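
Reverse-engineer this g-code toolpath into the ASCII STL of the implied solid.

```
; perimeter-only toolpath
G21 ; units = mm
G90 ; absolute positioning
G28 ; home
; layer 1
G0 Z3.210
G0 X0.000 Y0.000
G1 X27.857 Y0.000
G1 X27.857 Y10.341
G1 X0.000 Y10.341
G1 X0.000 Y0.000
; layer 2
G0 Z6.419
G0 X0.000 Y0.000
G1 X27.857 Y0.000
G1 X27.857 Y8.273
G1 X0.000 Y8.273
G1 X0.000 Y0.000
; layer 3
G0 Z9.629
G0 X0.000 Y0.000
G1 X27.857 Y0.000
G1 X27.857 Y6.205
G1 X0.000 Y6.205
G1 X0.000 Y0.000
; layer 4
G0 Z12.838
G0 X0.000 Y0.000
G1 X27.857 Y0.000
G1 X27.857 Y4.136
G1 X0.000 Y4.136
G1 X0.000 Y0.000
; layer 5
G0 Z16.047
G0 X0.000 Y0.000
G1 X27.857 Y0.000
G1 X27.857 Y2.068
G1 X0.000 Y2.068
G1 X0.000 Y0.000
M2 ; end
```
solid part
  facet normal 0.0000 0.0000 -1.0000
    outer loop
      vertex 27.857 12.409 0.000
      vertex 27.857 0.000 0.000
      vertex 0.000 0.000 0.000
    endloop
  endfacet
  facet normal 0.0000 0.0000 -1.0000
    outer loop
      vertex 0.000 12.409 0.000
      vertex 27.857 12.409 0.000
      vertex 0.000 0.000 0.000
    endloop
  endfacet
  facet normal 0.0000 -1.0000 0.0000
    outer loop
      vertex 0.000 0.000 0.000
      vertex 27.857 0.000 0.000
      vertex 27.857 0.000 19.257
    endloop
  endfacet
  facet normal 0.0000 -1.0000 0.0000
    outer loop
      vertex 0.000 0.000 0.000
      vertex 27.857 0.000 19.257
      vertex 0.000 0.000 19.257
    endloop
  endfacet
  facet normal 0.0000 0.8406 0.5417
    outer loop
      vertex 0.000 0.000 19.257
      vertex 27.857 0.000 19.257
      vertex 27.857 12.409 0.000
    endloop
  endfacet
  facet normal 0.0000 0.8406 0.5417
    outer loop
      vertex 0.000 0.000 19.257
      vertex 27.857 12.409 0.000
      vertex 0.000 12.409 0.000
    endloop
  endfacet
  facet normal -1.0000 0.0000 0.0000
    outer loop
      vertex 0.000 0.000 19.257
      vertex 0.000 12.409 0.000
      vertex 0.000 0.000 0.000
    endloop
  endfacet
  facet normal 1.0000 0.0000 0.0000
    outer loop
      vertex 27.857 0.000 0.000
      vertex 27.857 12.409 0.000
      vertex 27.857 0.000 19.257
    endloop
  endfacet
endsolid part

The G0 Z moves step by Δz≈3.210 mm. The G1 loops shrink linearly with z, so the solid tapers from its base footprint up to z≈19.3. Closing with a flat bottom cap and the tapered top and triangulating gives 8 facets — a wedge (ramp): 27.9 × 12.4 mm base, rising to 19.3 mm along the y=0 edge and sloping linearly to z=0 at y=12.4.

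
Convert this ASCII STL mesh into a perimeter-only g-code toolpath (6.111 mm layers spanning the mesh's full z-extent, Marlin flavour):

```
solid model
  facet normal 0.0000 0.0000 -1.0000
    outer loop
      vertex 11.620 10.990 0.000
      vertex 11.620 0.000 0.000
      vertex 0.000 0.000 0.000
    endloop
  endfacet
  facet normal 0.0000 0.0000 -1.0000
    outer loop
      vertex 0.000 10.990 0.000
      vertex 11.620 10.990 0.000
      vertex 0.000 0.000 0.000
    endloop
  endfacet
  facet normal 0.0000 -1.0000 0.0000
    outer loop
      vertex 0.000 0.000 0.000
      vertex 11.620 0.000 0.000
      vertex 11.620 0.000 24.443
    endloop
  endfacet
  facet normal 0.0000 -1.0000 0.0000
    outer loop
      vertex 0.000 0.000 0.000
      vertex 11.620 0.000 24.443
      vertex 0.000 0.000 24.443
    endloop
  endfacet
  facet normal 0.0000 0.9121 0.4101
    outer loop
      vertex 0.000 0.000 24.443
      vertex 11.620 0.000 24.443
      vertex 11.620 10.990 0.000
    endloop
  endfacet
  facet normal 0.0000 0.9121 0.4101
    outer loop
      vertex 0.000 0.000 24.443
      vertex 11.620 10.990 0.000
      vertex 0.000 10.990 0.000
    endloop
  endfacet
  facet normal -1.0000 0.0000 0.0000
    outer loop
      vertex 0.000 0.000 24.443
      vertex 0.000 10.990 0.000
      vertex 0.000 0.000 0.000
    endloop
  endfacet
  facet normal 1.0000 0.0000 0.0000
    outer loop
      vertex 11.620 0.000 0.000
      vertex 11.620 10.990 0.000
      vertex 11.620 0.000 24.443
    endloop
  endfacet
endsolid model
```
; perimeter-only toolpath
G21 ; units = mm
G90 ; absolute positioning
G28 ; home
; layer 1
G0 Z6.111
G0 X0.000 Y0.000
G1 X11.620 Y0.000
G1 X11.620 Y8.242
G1 X0.000 Y8.242
G1 X0.000 Y0.000
; layer 2
G0 Z12.222
G0 X0.000 Y0.000
G1 X11.620 Y0.000
G1 X11.620 Y5.495
G1 X0.000 Y5.495
G1 X0.000 Y0.000
; layer 3
G0 Z18.332
G0 X0.000 Y0.000
G1 X11.620 Y0.000
G1 X11.620 Y2.748
G1 X0.000 Y2.748
G1 X0.000 Y0.000
M2 ; end

The solid is a wedge (ramp): 11.6 × 11 mm base, rising to 24.4 mm along the y=0 edge and sloping linearly to z=0 at y=11. Slicing at Δz = 6.111 mm — 4 equal slices spanning the solid's height, so layer i sits at z = i·h/4 — gives 3 non-empty perimeters. Each is a 4-segment closed polygon; G0 lifts to the layer z and rapids to the start vertex, then G1 traces the edges. The cross-section shrinks linearly with z (the slice at the apex is degenerate and omitted).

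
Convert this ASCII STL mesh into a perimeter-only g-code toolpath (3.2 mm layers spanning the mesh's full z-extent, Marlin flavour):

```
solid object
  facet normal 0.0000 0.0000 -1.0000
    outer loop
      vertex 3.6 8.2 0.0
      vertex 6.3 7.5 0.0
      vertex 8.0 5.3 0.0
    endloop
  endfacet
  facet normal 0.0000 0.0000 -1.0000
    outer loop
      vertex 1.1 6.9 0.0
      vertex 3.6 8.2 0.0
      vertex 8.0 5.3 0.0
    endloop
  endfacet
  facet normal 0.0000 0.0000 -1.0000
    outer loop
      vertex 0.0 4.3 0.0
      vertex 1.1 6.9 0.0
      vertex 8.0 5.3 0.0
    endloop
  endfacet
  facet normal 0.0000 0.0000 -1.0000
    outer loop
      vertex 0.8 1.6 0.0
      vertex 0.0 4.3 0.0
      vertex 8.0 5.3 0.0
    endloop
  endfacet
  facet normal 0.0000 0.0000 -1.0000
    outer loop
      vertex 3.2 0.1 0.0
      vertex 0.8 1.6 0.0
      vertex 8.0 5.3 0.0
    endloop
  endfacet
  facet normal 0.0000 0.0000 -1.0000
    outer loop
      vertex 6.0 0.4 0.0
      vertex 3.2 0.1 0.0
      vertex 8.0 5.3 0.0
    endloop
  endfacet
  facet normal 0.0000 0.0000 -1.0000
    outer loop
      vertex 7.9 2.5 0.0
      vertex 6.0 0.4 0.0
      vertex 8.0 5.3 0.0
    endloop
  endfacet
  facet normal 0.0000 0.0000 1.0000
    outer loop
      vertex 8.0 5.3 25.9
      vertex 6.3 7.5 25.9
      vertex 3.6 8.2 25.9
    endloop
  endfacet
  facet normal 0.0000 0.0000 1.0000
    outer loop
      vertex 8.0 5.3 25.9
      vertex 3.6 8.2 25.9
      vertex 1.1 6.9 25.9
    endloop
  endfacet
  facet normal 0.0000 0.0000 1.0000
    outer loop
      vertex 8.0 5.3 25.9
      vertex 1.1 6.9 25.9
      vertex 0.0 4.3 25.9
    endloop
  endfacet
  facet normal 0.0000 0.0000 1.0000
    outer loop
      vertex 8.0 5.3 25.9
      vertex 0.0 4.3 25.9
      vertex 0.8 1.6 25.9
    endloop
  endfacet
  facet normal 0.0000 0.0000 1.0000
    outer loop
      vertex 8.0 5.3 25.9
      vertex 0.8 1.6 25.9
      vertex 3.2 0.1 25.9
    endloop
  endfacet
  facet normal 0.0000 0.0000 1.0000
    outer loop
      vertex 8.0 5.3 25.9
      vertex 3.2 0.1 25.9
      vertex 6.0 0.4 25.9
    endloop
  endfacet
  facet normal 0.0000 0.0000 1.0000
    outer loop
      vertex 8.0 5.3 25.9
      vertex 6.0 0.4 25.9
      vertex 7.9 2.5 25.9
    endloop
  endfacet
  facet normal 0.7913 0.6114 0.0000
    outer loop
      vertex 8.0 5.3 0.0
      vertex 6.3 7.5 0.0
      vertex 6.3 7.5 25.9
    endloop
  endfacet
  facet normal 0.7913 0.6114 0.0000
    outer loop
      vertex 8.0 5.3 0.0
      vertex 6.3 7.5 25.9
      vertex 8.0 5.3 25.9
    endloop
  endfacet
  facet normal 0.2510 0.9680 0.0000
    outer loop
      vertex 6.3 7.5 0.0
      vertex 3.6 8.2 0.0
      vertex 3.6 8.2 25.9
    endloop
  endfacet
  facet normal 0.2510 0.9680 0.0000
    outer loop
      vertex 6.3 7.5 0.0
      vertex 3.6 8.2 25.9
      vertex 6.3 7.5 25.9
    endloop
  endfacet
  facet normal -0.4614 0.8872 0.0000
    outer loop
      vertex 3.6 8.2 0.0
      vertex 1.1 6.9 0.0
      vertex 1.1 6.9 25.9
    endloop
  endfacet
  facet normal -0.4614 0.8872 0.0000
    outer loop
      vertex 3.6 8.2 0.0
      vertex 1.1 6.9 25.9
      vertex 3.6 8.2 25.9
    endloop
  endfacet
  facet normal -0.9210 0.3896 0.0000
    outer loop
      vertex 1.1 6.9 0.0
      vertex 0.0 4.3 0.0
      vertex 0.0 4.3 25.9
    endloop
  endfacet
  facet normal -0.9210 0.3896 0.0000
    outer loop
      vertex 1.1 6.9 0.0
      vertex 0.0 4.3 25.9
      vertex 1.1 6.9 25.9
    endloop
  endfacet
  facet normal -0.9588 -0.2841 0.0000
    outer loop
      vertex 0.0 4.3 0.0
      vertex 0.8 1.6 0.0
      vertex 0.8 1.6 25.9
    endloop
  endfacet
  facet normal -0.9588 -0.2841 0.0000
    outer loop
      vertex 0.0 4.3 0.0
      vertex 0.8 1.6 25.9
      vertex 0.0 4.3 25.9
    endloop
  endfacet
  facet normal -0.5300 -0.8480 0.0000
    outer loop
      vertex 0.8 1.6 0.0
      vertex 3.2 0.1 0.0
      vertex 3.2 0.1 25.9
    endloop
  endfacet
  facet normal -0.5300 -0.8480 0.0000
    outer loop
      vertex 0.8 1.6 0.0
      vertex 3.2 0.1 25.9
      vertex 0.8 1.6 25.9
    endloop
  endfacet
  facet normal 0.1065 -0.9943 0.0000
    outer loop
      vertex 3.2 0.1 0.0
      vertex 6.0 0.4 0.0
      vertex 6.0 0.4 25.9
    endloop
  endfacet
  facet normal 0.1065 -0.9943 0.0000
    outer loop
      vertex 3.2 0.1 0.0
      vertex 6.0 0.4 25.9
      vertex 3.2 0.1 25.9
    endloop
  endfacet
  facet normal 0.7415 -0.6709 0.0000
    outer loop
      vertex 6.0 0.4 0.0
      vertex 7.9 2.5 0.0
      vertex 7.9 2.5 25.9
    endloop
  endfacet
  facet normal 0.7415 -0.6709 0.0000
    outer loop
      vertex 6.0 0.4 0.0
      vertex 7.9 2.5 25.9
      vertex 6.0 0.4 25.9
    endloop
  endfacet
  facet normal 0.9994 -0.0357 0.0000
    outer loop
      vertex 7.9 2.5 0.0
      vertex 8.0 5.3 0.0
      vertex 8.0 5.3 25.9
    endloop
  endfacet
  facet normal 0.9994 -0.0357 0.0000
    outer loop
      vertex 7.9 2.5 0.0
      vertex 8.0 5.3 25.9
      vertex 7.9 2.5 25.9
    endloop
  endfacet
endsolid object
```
; perimeter-only toolpath
G21 ; units = mm
G90 ; absolute positioning
G28 ; home
; layer 1
G0 Z3.2
G0 X8.0 Y5.3
G1 X6.3 Y7.5
G1 X3.6 Y8.2
G1 X1.1 Y6.9
G1 X0.0 Y4.3
G1 X0.8 Y1.6
G1 X3.2 Y0.1
G1 X6.0 Y0.4
G1 X7.9 Y2.5
G1 X8.0 Y5.3
; layer 2
G0 Z6.5
G0 X8.0 Y5.3
G1 X6.3 Y7.5
G1 X3.6 Y8.2
G1 X1.1 Y6.9
G1 X0.0 Y4.3
G1 X0.8 Y1.6
G1 X3.2 Y0.1
G1 X6.0 Y0.4
G1 X7.9 Y2.5
G1 X8.0 Y5.3
; layer 3
G0 Z9.7
G0 X8.0 Y5.3
G1 X6.3 Y7.5
G1 X3.6 Y8.2
G1 X1.1 Y6.9
G1 X0.0 Y4.3
G1 X0.8 Y1.6
G1 X3.2 Y0.1
G1 X6.0 Y0.4
G1 X7.9 Y2.5
G1 X8.0 Y5.3
; layer 4
G0 Z12.9
G0 X8.0 Y5.3
G1 X6.3 Y7.5
G1 X3.6 Y8.2
G1 X1.1 Y6.9
G1 X0.0 Y4.3
G1 X0.8 Y1.6
G1 X3.2 Y0.1
G1 X6.0 Y0.4
G1 X7.9 Y2.5
G1 X8.0 Y5.3
; layer 5
G0 Z16.2
G0 X8.0 Y5.3
G1 X6.3 Y7.5
G1 X3.6 Y8.2
G1 X1.1 Y6.9
G1 X0.0 Y4.3
G1 X0.8 Y1.6
G1 X3.2 Y0.1
G1 X6.0 Y0.4
G1 X7.9 Y2.5
G1 X8.0 Y5.3
; layer 6
G0 Z19.4
G0 X8.0 Y5.3
G1 X6.3 Y7.5
G1 X3.6 Y8.2
G1 X1.1 Y6.9
G1 X0.0 Y4.3
G1 X0.8 Y1.6
G1 X3.2 Y0.1
G1 X6.0 Y0.4
G1 X7.9 Y2.5
G1 X8.0 Y5.3
; layer 7
G0 Z22.7
G0 X8.0 Y5.3
G1 X6.3 Y7.5
G1 X3.6 Y8.2
G1 X1.1 Y6.9
G1 X0.0 Y4.3
G1 X0.8 Y1.6
G1 X3.2 Y0.1
G1 X6.0 Y0.4
G1 X7.9 Y2.5
G1 X8.0 Y5.3
; layer 8
G0 Z25.9
G0 X8.0 Y5.3
G1 X6.3 Y7.5
G1 X3.6 Y8.2
G1 X1.1 Y6.9
G1 X0.0 Y4.3
G1 X0.8 Y1.6
G1 X3.2 Y0.1
G1 X6.0 Y0.4
G1 X7.9 Y2.5
G1 X8.0 Y5.3
M2 ; end

The solid is a regular 9-sided prism (a cylinder approximated with 9 flat sides), circumscribed radius ≈ 4.1 mm, height ≈ 25.9 mm. Slicing at Δz = 3.2 mm — 8 equal slices spanning the solid's height, so layer i sits at z = i·h/8 — gives 8 non-empty perimeters. Each is a 9-segment closed polygon; G0 lifts to the layer z and rapids to the start vertex, then G1 traces the edges.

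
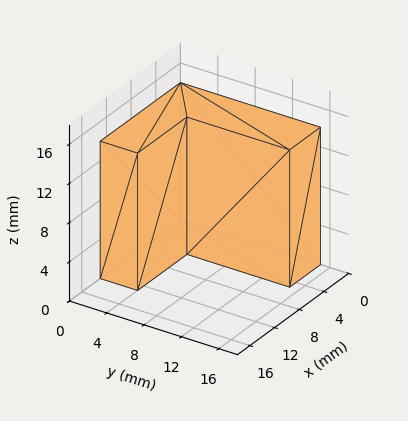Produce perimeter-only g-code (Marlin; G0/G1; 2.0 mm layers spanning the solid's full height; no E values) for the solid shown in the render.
Reading the render: the shape is an L-shaped prism: outer 13 × 15 mm, arm thicknesses ≈ 4 mm (horizontal) and 5 mm (vertical), extruded 14 mm in z (dimensions read to the nearest mm from the axis ticks). For the g-code, the solid's height is divided into equal slices at the stated Δz and each level perimeter traced with G1 moves after a G0 lift.

; perimeter-only toolpath
G21 ; units = mm
G90 ; absolute positioning
G28 ; home
; layer 1
G0 Z2.0
G0 X0.0 Y0.0
G1 X13.0 Y0.0
G1 X13.0 Y4.0
G1 X5.0 Y4.0
G1 X5.0 Y15.0
G1 X0.0 Y15.0
G1 X0.0 Y0.0
; layer 2
G0 Z4.0
G0 X0.0 Y0.0
G1 X13.0 Y0.0
G1 X13.0 Y4.0
G1 X5.0 Y4.0
G1 X5.0 Y15.0
G1 X0.0 Y15.0
G1 X0.0 Y0.0
; layer 3
G0 Z6.0
G0 X0.0 Y0.0
G1 X13.0 Y0.0
G1 X13.0 Y4.0
G1 X5.0 Y4.0
G1 X5.0 Y15.0
G1 X0.0 Y15.0
G1 X0.0 Y0.0
; layer 4
G0 Z8.0
G0 X0.0 Y0.0
G1 X13.0 Y0.0
G1 X13.0 Y4.0
G1 X5.0 Y4.0
G1 X5.0 Y15.0
G1 X0.0 Y15.0
G1 X0.0 Y0.0
; layer 5
G0 Z10.0
G0 X0.0 Y0.0
G1 X13.0 Y0.0
G1 X13.0 Y4.0
G1 X5.0 Y4.0
G1 X5.0 Y15.0
G1 X0.0 Y15.0
G1 X0.0 Y0.0
; layer 6
G0 Z12.0
G0 X0.0 Y0.0
G1 X13.0 Y0.0
G1 X13.0 Y4.0
G1 X5.0 Y4.0
G1 X5.0 Y15.0
G1 X0.0 Y15.0
G1 X0.0 Y0.0
; layer 7
G0 Z14.0
G0 X0.0 Y0.0
G1 X13.0 Y0.0
G1 X13.0 Y4.0
G1 X5.0 Y4.0
G1 X5.0 Y15.0
G1 X0.0 Y15.0
G1 X0.0 Y0.0
M2 ; end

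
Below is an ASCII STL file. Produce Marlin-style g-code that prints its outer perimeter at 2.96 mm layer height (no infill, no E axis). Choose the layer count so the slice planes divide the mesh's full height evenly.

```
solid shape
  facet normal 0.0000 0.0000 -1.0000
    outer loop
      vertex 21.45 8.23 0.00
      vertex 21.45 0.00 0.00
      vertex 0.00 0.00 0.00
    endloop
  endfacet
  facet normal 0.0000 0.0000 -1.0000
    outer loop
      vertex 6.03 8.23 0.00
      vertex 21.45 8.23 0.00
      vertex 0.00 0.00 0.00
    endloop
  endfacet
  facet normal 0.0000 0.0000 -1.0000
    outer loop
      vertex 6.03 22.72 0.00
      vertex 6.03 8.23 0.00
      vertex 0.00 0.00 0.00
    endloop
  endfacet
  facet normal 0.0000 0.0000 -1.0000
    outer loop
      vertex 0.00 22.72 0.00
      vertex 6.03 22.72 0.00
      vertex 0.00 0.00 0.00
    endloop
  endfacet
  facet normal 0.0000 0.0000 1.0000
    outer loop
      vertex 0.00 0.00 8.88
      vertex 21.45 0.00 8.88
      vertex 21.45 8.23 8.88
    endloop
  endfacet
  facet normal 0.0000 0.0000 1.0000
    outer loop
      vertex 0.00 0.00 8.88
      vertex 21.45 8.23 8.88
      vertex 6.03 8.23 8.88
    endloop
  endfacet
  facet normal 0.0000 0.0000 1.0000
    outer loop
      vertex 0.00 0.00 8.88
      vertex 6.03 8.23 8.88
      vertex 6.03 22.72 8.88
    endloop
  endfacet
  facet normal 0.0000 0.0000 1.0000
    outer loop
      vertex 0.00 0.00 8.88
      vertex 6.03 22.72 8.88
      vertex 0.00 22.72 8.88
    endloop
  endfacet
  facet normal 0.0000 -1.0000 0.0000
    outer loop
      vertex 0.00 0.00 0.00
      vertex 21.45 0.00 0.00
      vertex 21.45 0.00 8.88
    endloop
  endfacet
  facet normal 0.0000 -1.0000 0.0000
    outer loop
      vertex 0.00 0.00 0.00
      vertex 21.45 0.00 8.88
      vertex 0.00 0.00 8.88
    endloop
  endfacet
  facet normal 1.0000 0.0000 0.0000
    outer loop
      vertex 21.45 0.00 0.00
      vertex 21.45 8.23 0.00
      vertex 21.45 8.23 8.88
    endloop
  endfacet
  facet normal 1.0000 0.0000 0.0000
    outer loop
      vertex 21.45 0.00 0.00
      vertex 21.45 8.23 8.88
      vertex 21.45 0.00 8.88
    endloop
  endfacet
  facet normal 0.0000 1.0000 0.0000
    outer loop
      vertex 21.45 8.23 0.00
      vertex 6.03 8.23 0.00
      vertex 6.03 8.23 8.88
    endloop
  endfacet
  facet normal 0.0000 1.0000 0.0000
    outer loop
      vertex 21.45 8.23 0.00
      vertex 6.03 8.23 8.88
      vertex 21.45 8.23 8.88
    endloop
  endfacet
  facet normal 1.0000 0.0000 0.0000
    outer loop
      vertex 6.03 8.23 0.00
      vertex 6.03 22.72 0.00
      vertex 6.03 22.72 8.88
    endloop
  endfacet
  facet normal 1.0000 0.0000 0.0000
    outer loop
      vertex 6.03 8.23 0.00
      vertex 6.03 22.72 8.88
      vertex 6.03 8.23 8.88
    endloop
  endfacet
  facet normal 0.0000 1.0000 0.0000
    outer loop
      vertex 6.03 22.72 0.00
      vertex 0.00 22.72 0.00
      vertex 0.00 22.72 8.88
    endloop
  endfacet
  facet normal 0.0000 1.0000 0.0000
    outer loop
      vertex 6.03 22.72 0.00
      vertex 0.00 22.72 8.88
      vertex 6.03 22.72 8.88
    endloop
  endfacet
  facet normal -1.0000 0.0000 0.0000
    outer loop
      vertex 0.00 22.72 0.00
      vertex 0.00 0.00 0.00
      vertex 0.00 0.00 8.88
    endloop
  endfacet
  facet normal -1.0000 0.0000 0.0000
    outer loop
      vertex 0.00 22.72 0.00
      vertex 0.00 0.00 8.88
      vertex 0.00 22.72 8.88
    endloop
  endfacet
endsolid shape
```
; perimeter-only toolpath
G21 ; units = mm
G90 ; absolute positioning
G28 ; home
; layer 1
G0 Z2.96
G0 X0.00 Y0.00
G1 X21.45 Y0.00
G1 X21.45 Y8.23
G1 X6.03 Y8.23
G1 X6.03 Y22.72
G1 X0.00 Y22.72
G1 X0.00 Y0.00
; layer 2
G0 Z5.92
G0 X0.00 Y0.00
G1 X21.45 Y0.00
G1 X21.45 Y8.23
G1 X6.03 Y8.23
G1 X6.03 Y22.72
G1 X0.00 Y22.72
G1 X0.00 Y0.00
; layer 3
G0 Z8.88
G0 X0.00 Y0.00
G1 X21.45 Y0.00
G1 X21.45 Y8.23
G1 X6.03 Y8.23
G1 X6.03 Y22.72
G1 X0.00 Y22.72
G1 X0.00 Y0.00
M2 ; end

The solid is an L-shaped prism: outer 21.4 × 22.7 mm, arm thicknesses ≈ 8.23 mm (horizontal) and 6.03 mm (vertical), extruded 8.88 mm in z. Slicing at Δz = 2.96 mm — 3 equal slices spanning the solid's height, so layer i sits at z = i·h/3 — gives 3 non-empty perimeters. Each is a 6-segment closed polygon; G0 lifts to the layer z and rapids to the start vertex, then G1 traces the edges.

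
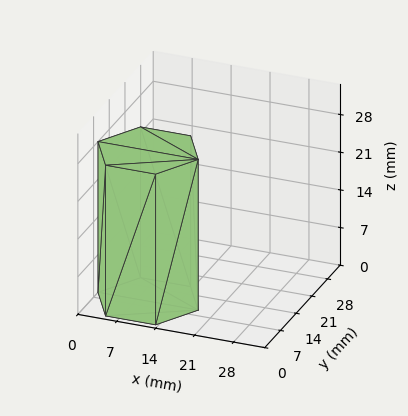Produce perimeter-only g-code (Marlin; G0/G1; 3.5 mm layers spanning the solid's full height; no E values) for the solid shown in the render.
Reading the render: the shape is a regular 6-sided prism (a cylinder approximated with 6 flat sides), circumscribed radius ≈ 9 mm, height ≈ 28 mm (dimensions read to the nearest mm from the axis ticks). For the g-code, the solid's height is divided into equal slices at the stated Δz and each level perimeter traced with G1 moves after a G0 lift.

; perimeter-only toolpath
G21 ; units = mm
G90 ; absolute positioning
G28 ; home
; layer 1
G0 Z3.5
G0 X18.0 Y9.0
G1 X13.5 Y16.8
G1 X4.5 Y16.8
G1 X0.0 Y9.0
G1 X4.5 Y1.2
G1 X13.5 Y1.2
G1 X18.0 Y9.0
; layer 2
G0 Z7.0
G0 X18.0 Y9.0
G1 X13.5 Y16.8
G1 X4.5 Y16.8
G1 X0.0 Y9.0
G1 X4.5 Y1.2
G1 X13.5 Y1.2
G1 X18.0 Y9.0
; layer 3
G0 Z10.5
G0 X18.0 Y9.0
G1 X13.5 Y16.8
G1 X4.5 Y16.8
G1 X0.0 Y9.0
G1 X4.5 Y1.2
G1 X13.5 Y1.2
G1 X18.0 Y9.0
; layer 4
G0 Z14.0
G0 X18.0 Y9.0
G1 X13.5 Y16.8
G1 X4.5 Y16.8
G1 X0.0 Y9.0
G1 X4.5 Y1.2
G1 X13.5 Y1.2
G1 X18.0 Y9.0
; layer 5
G0 Z17.5
G0 X18.0 Y9.0
G1 X13.5 Y16.8
G1 X4.5 Y16.8
G1 X0.0 Y9.0
G1 X4.5 Y1.2
G1 X13.5 Y1.2
G1 X18.0 Y9.0
; layer 6
G0 Z21.0
G0 X18.0 Y9.0
G1 X13.5 Y16.8
G1 X4.5 Y16.8
G1 X0.0 Y9.0
G1 X4.5 Y1.2
G1 X13.5 Y1.2
G1 X18.0 Y9.0
; layer 7
G0 Z24.5
G0 X18.0 Y9.0
G1 X13.5 Y16.8
G1 X4.5 Y16.8
G1 X0.0 Y9.0
G1 X4.5 Y1.2
G1 X13.5 Y1.2
G1 X18.0 Y9.0
; layer 8
G0 Z28.0
G0 X18.0 Y9.0
G1 X13.5 Y16.8
G1 X4.5 Y16.8
G1 X0.0 Y9.0
G1 X4.5 Y1.2
G1 X13.5 Y1.2
G1 X18.0 Y9.0
M2 ; end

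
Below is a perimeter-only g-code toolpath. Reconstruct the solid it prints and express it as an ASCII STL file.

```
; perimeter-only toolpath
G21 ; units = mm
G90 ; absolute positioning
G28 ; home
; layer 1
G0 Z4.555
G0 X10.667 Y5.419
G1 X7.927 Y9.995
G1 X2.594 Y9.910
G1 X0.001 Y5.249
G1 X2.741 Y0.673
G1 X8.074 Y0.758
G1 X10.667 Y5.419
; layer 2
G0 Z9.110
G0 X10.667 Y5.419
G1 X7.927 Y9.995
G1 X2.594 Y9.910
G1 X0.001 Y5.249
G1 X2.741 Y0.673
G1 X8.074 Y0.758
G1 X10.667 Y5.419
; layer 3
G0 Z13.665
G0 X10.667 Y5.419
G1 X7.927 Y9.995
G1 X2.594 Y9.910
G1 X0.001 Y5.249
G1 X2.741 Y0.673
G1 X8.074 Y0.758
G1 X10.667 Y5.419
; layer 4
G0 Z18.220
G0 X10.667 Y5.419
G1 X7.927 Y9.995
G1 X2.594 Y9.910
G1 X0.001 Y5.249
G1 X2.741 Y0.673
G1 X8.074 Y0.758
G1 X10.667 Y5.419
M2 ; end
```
solid part
  facet normal 0.0000 0.0000 -1.0000
    outer loop
      vertex 2.594 9.910 0.000
      vertex 7.927 9.995 0.000
      vertex 10.667 5.419 0.000
    endloop
  endfacet
  facet normal 0.0000 0.0000 -1.0000
    outer loop
      vertex 0.001 5.249 0.000
      vertex 2.594 9.910 0.000
      vertex 10.667 5.419 0.000
    endloop
  endfacet
  facet normal 0.0000 0.0000 -1.0000
    outer loop
      vertex 2.741 0.673 0.000
      vertex 0.001 5.249 0.000
      vertex 10.667 5.419 0.000
    endloop
  endfacet
  facet normal 0.0000 0.0000 -1.0000
    outer loop
      vertex 8.074 0.758 0.000
      vertex 2.741 0.673 0.000
      vertex 10.667 5.419 0.000
    endloop
  endfacet
  facet normal 0.0000 0.0000 1.0000
    outer loop
      vertex 10.667 5.419 18.220
      vertex 7.927 9.995 18.220
      vertex 2.594 9.910 18.220
    endloop
  endfacet
  facet normal 0.0000 0.0000 1.0000
    outer loop
      vertex 10.667 5.419 18.220
      vertex 2.594 9.910 18.220
      vertex 0.001 5.249 18.220
    endloop
  endfacet
  facet normal 0.0000 0.0000 1.0000
    outer loop
      vertex 10.667 5.419 18.220
      vertex 0.001 5.249 18.220
      vertex 2.741 0.673 18.220
    endloop
  endfacet
  facet normal 0.0000 0.0000 1.0000
    outer loop
      vertex 10.667 5.419 18.220
      vertex 2.741 0.673 18.220
      vertex 8.074 0.758 18.220
    endloop
  endfacet
  facet normal 0.8580 0.5137 0.0000
    outer loop
      vertex 10.667 5.419 0.000
      vertex 7.927 9.995 0.000
      vertex 7.927 9.995 18.220
    endloop
  endfacet
  facet normal 0.8580 0.5137 0.0000
    outer loop
      vertex 10.667 5.419 0.000
      vertex 7.927 9.995 18.220
      vertex 10.667 5.419 18.220
    endloop
  endfacet
  facet normal -0.0159 0.9999 0.0000
    outer loop
      vertex 7.927 9.995 0.000
      vertex 2.594 9.910 0.000
      vertex 2.594 9.910 18.220
    endloop
  endfacet
  facet normal -0.0159 0.9999 0.0000
    outer loop
      vertex 7.927 9.995 0.000
      vertex 2.594 9.910 18.220
      vertex 7.927 9.995 18.220
    endloop
  endfacet
  facet normal -0.8739 0.4862 0.0000
    outer loop
      vertex 2.594 9.910 0.000
      vertex 0.001 5.249 0.000
      vertex 0.001 5.249 18.220
    endloop
  endfacet
  facet normal -0.8739 0.4862 0.0000
    outer loop
      vertex 2.594 9.910 0.000
      vertex 0.001 5.249 18.220
      vertex 2.594 9.910 18.220
    endloop
  endfacet
  facet normal -0.8580 -0.5137 0.0000
    outer loop
      vertex 0.001 5.249 0.000
      vertex 2.741 0.673 0.000
      vertex 2.741 0.673 18.220
    endloop
  endfacet
  facet normal -0.8580 -0.5137 0.0000
    outer loop
      vertex 0.001 5.249 0.000
      vertex 2.741 0.673 18.220
      vertex 0.001 5.249 18.220
    endloop
  endfacet
  facet normal 0.0159 -0.9999 0.0000
    outer loop
      vertex 2.741 0.673 0.000
      vertex 8.074 0.758 0.000
      vertex 8.074 0.758 18.220
    endloop
  endfacet
  facet normal 0.0159 -0.9999 0.0000
    outer loop
      vertex 2.741 0.673 0.000
      vertex 8.074 0.758 18.220
      vertex 2.741 0.673 18.220
    endloop
  endfacet
  facet normal 0.8739 -0.4862 0.0000
    outer loop
      vertex 8.074 0.758 0.000
      vertex 10.667 5.419 0.000
      vertex 10.667 5.419 18.220
    endloop
  endfacet
  facet normal 0.8739 -0.4862 0.0000
    outer loop
      vertex 8.074 0.758 0.000
      vertex 10.667 5.419 18.220
      vertex 8.074 0.758 18.220
    endloop
  endfacet
endsolid part

The G0 Z moves step by Δz≈4.555 mm. Every layer's G1 loop is the same polygon, so the solid is a straight extrusion of it from z=0 to z≈18.2. Closing with flat bottom and top caps and triangulating gives 20 facets — a regular 6-sided prism (a cylinder approximated with 6 flat sides), circumscribed radius ≈ 5.33 mm, height ≈ 18.2 mm.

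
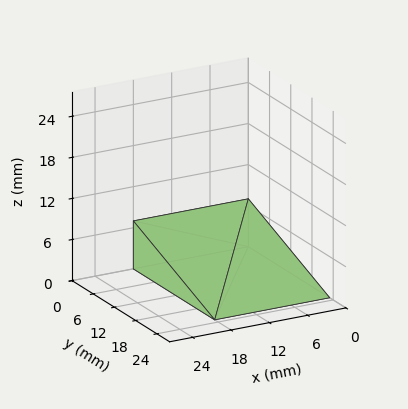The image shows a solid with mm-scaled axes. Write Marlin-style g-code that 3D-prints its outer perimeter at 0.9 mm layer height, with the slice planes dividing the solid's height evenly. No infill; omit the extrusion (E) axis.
Reading the render: the shape is a wedge (ramp): 18 × 23 mm base, rising to 7 mm along the y=0 edge and sloping linearly to z=0 at y=23 (dimensions read to the nearest mm from the axis ticks). For the g-code, the solid's height is divided into equal slices at the stated Δz and each level perimeter traced with G1 moves after a G0 lift.

; perimeter-only toolpath
G21 ; units = mm
G90 ; absolute positioning
G28 ; home
; layer 1
G0 Z0.9
G0 X0.0 Y0.0
G1 X18.0 Y0.0
G1 X18.0 Y20.1
G1 X0.0 Y20.1
G1 X0.0 Y0.0
; layer 2
G0 Z1.8
G0 X0.0 Y0.0
G1 X18.0 Y0.0
G1 X18.0 Y17.2
G1 X0.0 Y17.2
G1 X0.0 Y0.0
; layer 3
G0 Z2.6
G0 X0.0 Y0.0
G1 X18.0 Y0.0
G1 X18.0 Y14.4
G1 X0.0 Y14.4
G1 X0.0 Y0.0
; layer 4
G0 Z3.5
G0 X0.0 Y0.0
G1 X18.0 Y0.0
G1 X18.0 Y11.5
G1 X0.0 Y11.5
G1 X0.0 Y0.0
; layer 5
G0 Z4.4
G0 X0.0 Y0.0
G1 X18.0 Y0.0
G1 X18.0 Y8.6
G1 X0.0 Y8.6
G1 X0.0 Y0.0
; layer 6
G0 Z5.2
G0 X0.0 Y0.0
G1 X18.0 Y0.0
G1 X18.0 Y5.8
G1 X0.0 Y5.8
G1 X0.0 Y0.0
; layer 7
G0 Z6.1
G0 X0.0 Y0.0
G1 X18.0 Y0.0
G1 X18.0 Y2.9
G1 X0.0 Y2.9
G1 X0.0 Y0.0
M2 ; end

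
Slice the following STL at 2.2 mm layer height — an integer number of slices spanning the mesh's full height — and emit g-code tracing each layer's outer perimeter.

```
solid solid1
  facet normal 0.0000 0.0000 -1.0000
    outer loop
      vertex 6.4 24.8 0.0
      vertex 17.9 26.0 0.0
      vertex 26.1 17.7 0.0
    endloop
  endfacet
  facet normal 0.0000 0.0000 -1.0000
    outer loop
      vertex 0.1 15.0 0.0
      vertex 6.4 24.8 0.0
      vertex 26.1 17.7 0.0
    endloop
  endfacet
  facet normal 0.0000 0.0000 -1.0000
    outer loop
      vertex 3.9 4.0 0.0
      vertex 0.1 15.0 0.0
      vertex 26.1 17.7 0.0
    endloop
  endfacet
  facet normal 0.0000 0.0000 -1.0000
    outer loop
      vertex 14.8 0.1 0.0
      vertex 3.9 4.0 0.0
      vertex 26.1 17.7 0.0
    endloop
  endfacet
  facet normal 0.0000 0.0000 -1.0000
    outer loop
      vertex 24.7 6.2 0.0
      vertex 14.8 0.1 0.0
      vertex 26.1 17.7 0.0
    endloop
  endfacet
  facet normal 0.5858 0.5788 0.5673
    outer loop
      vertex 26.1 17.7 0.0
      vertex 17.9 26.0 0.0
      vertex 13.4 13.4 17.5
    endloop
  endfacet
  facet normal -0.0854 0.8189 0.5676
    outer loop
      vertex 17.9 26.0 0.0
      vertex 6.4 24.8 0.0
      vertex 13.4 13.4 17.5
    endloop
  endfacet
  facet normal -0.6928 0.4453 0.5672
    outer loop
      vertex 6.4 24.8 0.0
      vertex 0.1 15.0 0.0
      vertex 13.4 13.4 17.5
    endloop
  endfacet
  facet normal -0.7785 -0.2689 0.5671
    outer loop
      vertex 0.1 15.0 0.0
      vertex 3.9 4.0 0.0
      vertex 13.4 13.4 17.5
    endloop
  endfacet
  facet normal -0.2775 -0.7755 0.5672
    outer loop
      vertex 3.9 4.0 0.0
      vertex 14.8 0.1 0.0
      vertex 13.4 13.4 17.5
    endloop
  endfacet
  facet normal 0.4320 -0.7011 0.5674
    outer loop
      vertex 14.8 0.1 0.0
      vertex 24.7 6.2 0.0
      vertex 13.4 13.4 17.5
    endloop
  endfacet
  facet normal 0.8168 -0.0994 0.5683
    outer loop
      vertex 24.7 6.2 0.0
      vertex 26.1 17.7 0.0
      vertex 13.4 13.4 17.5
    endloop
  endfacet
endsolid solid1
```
; perimeter-only toolpath
G21 ; units = mm
G90 ; absolute positioning
G28 ; home
; layer 1
G0 Z2.2
G0 X24.5 Y17.2
G1 X17.3 Y24.4
G1 X7.3 Y23.4
G1 X1.8 Y14.8
G1 X5.1 Y5.2
G1 X14.6 Y1.8
G1 X23.3 Y7.1
G1 X24.5 Y17.2
; layer 2
G0 Z4.4
G0 X22.9 Y16.6
G1 X16.8 Y22.9
G1 X8.2 Y22.0
G1 X3.4 Y14.6
G1 X6.3 Y6.3
G1 X14.5 Y3.4
G1 X21.9 Y8.0
G1 X22.9 Y16.6
; layer 3
G0 Z6.6
G0 X21.3 Y16.1
G1 X16.2 Y21.3
G1 X9.0 Y20.5
G1 X5.1 Y14.4
G1 X7.5 Y7.5
G1 X14.3 Y5.1
G1 X20.5 Y8.9
G1 X21.3 Y16.1
; layer 4
G0 Z8.8
G0 X19.8 Y15.6
G1 X15.6 Y19.7
G1 X9.9 Y19.1
G1 X6.8 Y14.2
G1 X8.7 Y8.7
G1 X14.1 Y6.8
G1 X19.1 Y9.8
G1 X19.8 Y15.6
; layer 5
G0 Z10.9
G0 X18.2 Y15.0
G1 X15.1 Y18.1
G1 X10.8 Y17.7
G1 X8.4 Y14.0
G1 X9.8 Y9.9
G1 X13.9 Y8.4
G1 X17.6 Y10.7
G1 X18.2 Y15.0
; layer 6
G0 Z13.1
G0 X16.6 Y14.5
G1 X14.5 Y16.6
G1 X11.7 Y16.2
G1 X10.1 Y13.8
G1 X11.0 Y11.1
G1 X13.8 Y10.1
G1 X16.2 Y11.6
G1 X16.6 Y14.5
; layer 7
G0 Z15.3
G0 X15.0 Y13.9
G1 X14.0 Y15.0
G1 X12.5 Y14.8
G1 X11.7 Y13.6
G1 X12.2 Y12.2
G1 X13.6 Y11.7
G1 X14.8 Y12.5
G1 X15.0 Y13.9
M2 ; end

The solid is a regular 7-sided pyramid, base circumscribed radius ≈ 13.4 mm, apex at z ≈ 17.5 mm. Slicing at Δz = 2.2 mm — 8 equal slices spanning the solid's height, so layer i sits at z = i·h/8 — gives 7 non-empty perimeters. Each is a 7-segment closed polygon; G0 lifts to the layer z and rapids to the start vertex, then G1 traces the edges. The cross-section shrinks linearly with z (the slice at the apex is degenerate and omitted).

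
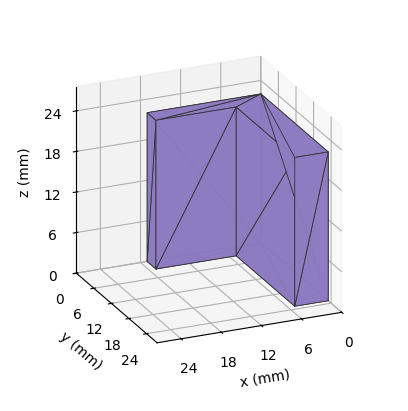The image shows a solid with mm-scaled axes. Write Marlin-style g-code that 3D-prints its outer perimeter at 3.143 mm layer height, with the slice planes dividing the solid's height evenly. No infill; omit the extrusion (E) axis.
Reading the render: the shape is an L-shaped prism: outer 17 × 23 mm, arm thicknesses ≈ 3 mm (horizontal) and 5 mm (vertical), extruded 22 mm in z (dimensions read to the nearest mm from the axis ticks). For the g-code, the solid's height is divided into equal slices at the stated Δz and each level perimeter traced with G1 moves after a G0 lift.

; perimeter-only toolpath
G21 ; units = mm
G90 ; absolute positioning
G28 ; home
; layer 1
G0 Z3.143
G0 X0.000 Y0.000
G1 X17.000 Y0.000
G1 X17.000 Y3.000
G1 X5.000 Y3.000
G1 X5.000 Y23.000
G1 X0.000 Y23.000
G1 X0.000 Y0.000
; layer 2
G0 Z6.286
G0 X0.000 Y0.000
G1 X17.000 Y0.000
G1 X17.000 Y3.000
G1 X5.000 Y3.000
G1 X5.000 Y23.000
G1 X0.000 Y23.000
G1 X0.000 Y0.000
; layer 3
G0 Z9.429
G0 X0.000 Y0.000
G1 X17.000 Y0.000
G1 X17.000 Y3.000
G1 X5.000 Y3.000
G1 X5.000 Y23.000
G1 X0.000 Y23.000
G1 X0.000 Y0.000
; layer 4
G0 Z12.571
G0 X0.000 Y0.000
G1 X17.000 Y0.000
G1 X17.000 Y3.000
G1 X5.000 Y3.000
G1 X5.000 Y23.000
G1 X0.000 Y23.000
G1 X0.000 Y0.000
; layer 5
G0 Z15.714
G0 X0.000 Y0.000
G1 X17.000 Y0.000
G1 X17.000 Y3.000
G1 X5.000 Y3.000
G1 X5.000 Y23.000
G1 X0.000 Y23.000
G1 X0.000 Y0.000
; layer 6
G0 Z18.857
G0 X0.000 Y0.000
G1 X17.000 Y0.000
G1 X17.000 Y3.000
G1 X5.000 Y3.000
G1 X5.000 Y23.000
G1 X0.000 Y23.000
G1 X0.000 Y0.000
; layer 7
G0 Z22.000
G0 X0.000 Y0.000
G1 X17.000 Y0.000
G1 X17.000 Y3.000
G1 X5.000 Y3.000
G1 X5.000 Y23.000
G1 X0.000 Y23.000
G1 X0.000 Y0.000
M2 ; end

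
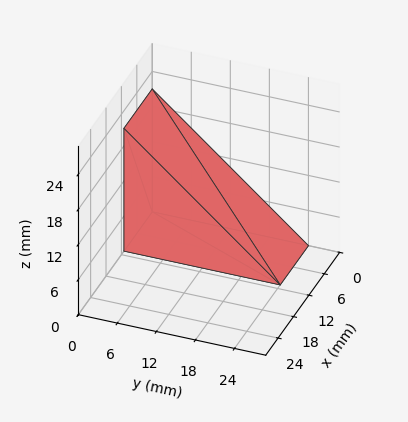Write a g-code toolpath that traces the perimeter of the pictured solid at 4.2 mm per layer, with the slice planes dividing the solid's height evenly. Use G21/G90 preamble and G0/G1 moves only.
Reading the render: the shape is a wedge (ramp): 11 × 24 mm base, rising to 21 mm along the y=0 edge and sloping linearly to z=0 at y=24 (dimensions read to the nearest mm from the axis ticks). For the g-code, the solid's height is divided into equal slices at the stated Δz and each level perimeter traced with G1 moves after a G0 lift.

; perimeter-only toolpath
G21 ; units = mm
G90 ; absolute positioning
G28 ; home
; layer 1
G0 Z4.2
G0 X0.0 Y0.0
G1 X11.0 Y0.0
G1 X11.0 Y19.2
G1 X0.0 Y19.2
G1 X0.0 Y0.0
; layer 2
G0 Z8.4
G0 X0.0 Y0.0
G1 X11.0 Y0.0
G1 X11.0 Y14.4
G1 X0.0 Y14.4
G1 X0.0 Y0.0
; layer 3
G0 Z12.6
G0 X0.0 Y0.0
G1 X11.0 Y0.0
G1 X11.0 Y9.6
G1 X0.0 Y9.6
G1 X0.0 Y0.0
; layer 4
G0 Z16.8
G0 X0.0 Y0.0
G1 X11.0 Y0.0
G1 X11.0 Y4.8
G1 X0.0 Y4.8
G1 X0.0 Y0.0
M2 ; end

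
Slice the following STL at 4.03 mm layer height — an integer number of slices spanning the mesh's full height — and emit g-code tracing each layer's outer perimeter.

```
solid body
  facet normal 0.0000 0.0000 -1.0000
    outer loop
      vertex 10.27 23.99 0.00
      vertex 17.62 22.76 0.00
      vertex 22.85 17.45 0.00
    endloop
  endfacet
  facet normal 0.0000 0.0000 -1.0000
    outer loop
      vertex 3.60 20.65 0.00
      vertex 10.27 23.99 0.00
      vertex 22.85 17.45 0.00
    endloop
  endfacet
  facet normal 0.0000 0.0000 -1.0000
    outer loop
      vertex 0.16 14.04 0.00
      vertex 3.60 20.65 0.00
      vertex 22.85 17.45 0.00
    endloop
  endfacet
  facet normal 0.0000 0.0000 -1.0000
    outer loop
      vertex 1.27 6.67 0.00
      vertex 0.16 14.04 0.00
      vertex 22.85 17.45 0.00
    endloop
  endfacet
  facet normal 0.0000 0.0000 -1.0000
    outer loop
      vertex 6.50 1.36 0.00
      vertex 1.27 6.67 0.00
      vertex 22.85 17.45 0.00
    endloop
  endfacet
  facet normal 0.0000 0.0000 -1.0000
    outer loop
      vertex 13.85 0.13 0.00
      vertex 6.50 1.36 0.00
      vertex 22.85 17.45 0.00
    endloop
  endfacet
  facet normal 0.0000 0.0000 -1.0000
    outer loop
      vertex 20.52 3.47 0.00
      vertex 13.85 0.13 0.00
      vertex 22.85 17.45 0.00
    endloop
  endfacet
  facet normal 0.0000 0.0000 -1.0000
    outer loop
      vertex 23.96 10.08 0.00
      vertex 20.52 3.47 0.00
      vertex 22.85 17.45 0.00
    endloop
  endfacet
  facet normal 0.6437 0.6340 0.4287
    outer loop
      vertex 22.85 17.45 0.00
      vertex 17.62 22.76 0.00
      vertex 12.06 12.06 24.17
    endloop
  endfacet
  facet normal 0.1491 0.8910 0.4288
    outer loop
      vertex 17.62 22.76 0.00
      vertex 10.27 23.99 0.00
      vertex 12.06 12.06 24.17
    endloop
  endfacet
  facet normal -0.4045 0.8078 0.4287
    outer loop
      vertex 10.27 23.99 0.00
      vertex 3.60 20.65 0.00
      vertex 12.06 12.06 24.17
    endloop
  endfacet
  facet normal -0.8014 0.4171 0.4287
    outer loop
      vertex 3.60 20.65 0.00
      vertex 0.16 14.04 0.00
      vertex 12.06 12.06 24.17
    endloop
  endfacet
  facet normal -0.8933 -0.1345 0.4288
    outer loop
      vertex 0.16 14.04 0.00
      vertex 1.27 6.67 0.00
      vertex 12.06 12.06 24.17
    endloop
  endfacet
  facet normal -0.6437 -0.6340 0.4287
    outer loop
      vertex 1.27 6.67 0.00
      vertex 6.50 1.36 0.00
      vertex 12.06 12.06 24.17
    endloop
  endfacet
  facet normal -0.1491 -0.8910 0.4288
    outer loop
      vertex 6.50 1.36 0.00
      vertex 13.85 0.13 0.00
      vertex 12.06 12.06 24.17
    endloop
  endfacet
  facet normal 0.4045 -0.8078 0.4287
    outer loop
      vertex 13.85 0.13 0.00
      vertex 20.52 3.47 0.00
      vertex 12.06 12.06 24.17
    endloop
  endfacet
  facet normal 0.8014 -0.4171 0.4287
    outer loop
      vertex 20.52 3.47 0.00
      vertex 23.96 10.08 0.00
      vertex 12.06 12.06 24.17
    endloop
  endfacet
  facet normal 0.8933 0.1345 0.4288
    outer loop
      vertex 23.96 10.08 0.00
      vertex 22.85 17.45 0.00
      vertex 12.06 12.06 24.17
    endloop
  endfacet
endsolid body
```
; perimeter-only toolpath
G21 ; units = mm
G90 ; absolute positioning
G28 ; home
; layer 1
G0 Z4.03
G0 X21.05 Y16.55
G1 X16.69 Y20.98
G1 X10.57 Y22.00
G1 X5.01 Y19.22
G1 X2.14 Y13.71
G1 X3.07 Y7.57
G1 X7.43 Y3.14
G1 X13.55 Y2.12
G1 X19.11 Y4.90
G1 X21.98 Y10.41
G1 X21.05 Y16.55
; layer 2
G0 Z8.06
G0 X19.25 Y15.65
G1 X15.77 Y19.19
G1 X10.87 Y20.01
G1 X6.42 Y17.79
G1 X4.13 Y13.38
G1 X4.87 Y8.47
G1 X8.35 Y4.93
G1 X13.25 Y4.11
G1 X17.70 Y6.33
G1 X19.99 Y10.74
G1 X19.25 Y15.65
; layer 3
G0 Z12.09
G0 X17.46 Y14.75
G1 X14.84 Y17.41
G1 X11.16 Y18.02
G1 X7.83 Y16.36
G1 X6.11 Y13.05
G1 X6.67 Y9.37
G1 X9.28 Y6.71
G1 X12.96 Y6.10
G1 X16.29 Y7.77
G1 X18.01 Y11.07
G1 X17.46 Y14.75
; layer 4
G0 Z16.11
G0 X15.66 Y13.86
G1 X13.91 Y15.63
G1 X11.46 Y16.04
G1 X9.24 Y14.92
G1 X8.09 Y12.72
G1 X8.46 Y10.26
G1 X10.21 Y8.49
G1 X12.66 Y8.08
G1 X14.88 Y9.20
G1 X16.03 Y11.40
G1 X15.66 Y13.86
; layer 5
G0 Z20.14
G0 X13.86 Y12.96
G1 X12.99 Y13.84
G1 X11.76 Y14.05
G1 X10.65 Y13.49
G1 X10.08 Y12.39
G1 X10.26 Y11.16
G1 X11.13 Y10.28
G1 X12.36 Y10.07
G1 X13.47 Y10.63
G1 X14.04 Y11.73
G1 X13.86 Y12.96
M2 ; end

The solid is a regular 10-sided pyramid, base circumscribed radius ≈ 12.1 mm, apex at z ≈ 24.2 mm. Slicing at Δz = 4.03 mm — 6 equal slices spanning the solid's height, so layer i sits at z = i·h/6 — gives 5 non-empty perimeters. Each is a 10-segment closed polygon; G0 lifts to the layer z and rapids to the start vertex, then G1 traces the edges. The cross-section shrinks linearly with z (the slice at the apex is degenerate and omitted).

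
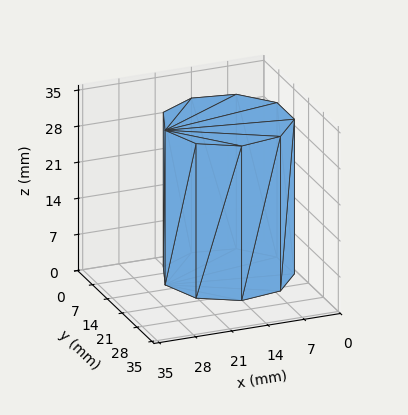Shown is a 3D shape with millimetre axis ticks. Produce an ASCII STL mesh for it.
Reading the render: the shape is a regular 9-sided prism (a cylinder approximated with 9 flat sides), circumscribed radius ≈ 12 mm, height ≈ 30 mm (dimensions read to the nearest mm from the axis ticks). For the STL, each face is triangulated and given an outward normal.

solid part
  facet normal 0.0000 0.0000 -1.0000
    outer loop
      vertex 14.084 23.818 0.000
      vertex 21.193 19.713 0.000
      vertex 24.000 12.000 0.000
    endloop
  endfacet
  facet normal 0.0000 0.0000 -1.0000
    outer loop
      vertex 6.000 22.392 0.000
      vertex 14.084 23.818 0.000
      vertex 24.000 12.000 0.000
    endloop
  endfacet
  facet normal 0.0000 0.0000 -1.0000
    outer loop
      vertex 0.724 16.104 0.000
      vertex 6.000 22.392 0.000
      vertex 24.000 12.000 0.000
    endloop
  endfacet
  facet normal 0.0000 0.0000 -1.0000
    outer loop
      vertex 0.724 7.896 0.000
      vertex 0.724 16.104 0.000
      vertex 24.000 12.000 0.000
    endloop
  endfacet
  facet normal 0.0000 0.0000 -1.0000
    outer loop
      vertex 6.000 1.608 0.000
      vertex 0.724 7.896 0.000
      vertex 24.000 12.000 0.000
    endloop
  endfacet
  facet normal 0.0000 0.0000 -1.0000
    outer loop
      vertex 14.084 0.182 0.000
      vertex 6.000 1.608 0.000
      vertex 24.000 12.000 0.000
    endloop
  endfacet
  facet normal 0.0000 0.0000 -1.0000
    outer loop
      vertex 21.193 4.287 0.000
      vertex 14.084 0.182 0.000
      vertex 24.000 12.000 0.000
    endloop
  endfacet
  facet normal 0.0000 0.0000 1.0000
    outer loop
      vertex 24.000 12.000 30.000
      vertex 21.193 19.713 30.000
      vertex 14.084 23.818 30.000
    endloop
  endfacet
  facet normal 0.0000 0.0000 1.0000
    outer loop
      vertex 24.000 12.000 30.000
      vertex 14.084 23.818 30.000
      vertex 6.000 22.392 30.000
    endloop
  endfacet
  facet normal 0.0000 0.0000 1.0000
    outer loop
      vertex 24.000 12.000 30.000
      vertex 6.000 22.392 30.000
      vertex 0.724 16.104 30.000
    endloop
  endfacet
  facet normal 0.0000 0.0000 1.0000
    outer loop
      vertex 24.000 12.000 30.000
      vertex 0.724 16.104 30.000
      vertex 0.724 7.896 30.000
    endloop
  endfacet
  facet normal 0.0000 0.0000 1.0000
    outer loop
      vertex 24.000 12.000 30.000
      vertex 0.724 7.896 30.000
      vertex 6.000 1.608 30.000
    endloop
  endfacet
  facet normal 0.0000 0.0000 1.0000
    outer loop
      vertex 24.000 12.000 30.000
      vertex 6.000 1.608 30.000
      vertex 14.084 0.182 30.000
    endloop
  endfacet
  facet normal 0.0000 0.0000 1.0000
    outer loop
      vertex 24.000 12.000 30.000
      vertex 14.084 0.182 30.000
      vertex 21.193 4.287 30.000
    endloop
  endfacet
  facet normal 0.9397 0.3420 0.0000
    outer loop
      vertex 24.000 12.000 0.000
      vertex 21.193 19.713 0.000
      vertex 21.193 19.713 30.000
    endloop
  endfacet
  facet normal 0.9397 0.3420 0.0000
    outer loop
      vertex 24.000 12.000 0.000
      vertex 21.193 19.713 30.000
      vertex 24.000 12.000 30.000
    endloop
  endfacet
  facet normal 0.5001 0.8660 0.0000
    outer loop
      vertex 21.193 19.713 0.000
      vertex 14.084 23.818 0.000
      vertex 14.084 23.818 30.000
    endloop
  endfacet
  facet normal 0.5001 0.8660 0.0000
    outer loop
      vertex 21.193 19.713 0.000
      vertex 14.084 23.818 30.000
      vertex 21.193 19.713 30.000
    endloop
  endfacet
  facet normal -0.1737 0.9848 0.0000
    outer loop
      vertex 14.084 23.818 0.000
      vertex 6.000 22.392 0.000
      vertex 6.000 22.392 30.000
    endloop
  endfacet
  facet normal -0.1737 0.9848 0.0000
    outer loop
      vertex 14.084 23.818 0.000
      vertex 6.000 22.392 30.000
      vertex 14.084 23.818 30.000
    endloop
  endfacet
  facet normal -0.7661 0.6428 0.0000
    outer loop
      vertex 6.000 22.392 0.000
      vertex 0.724 16.104 0.000
      vertex 0.724 16.104 30.000
    endloop
  endfacet
  facet normal -0.7661 0.6428 0.0000
    outer loop
      vertex 6.000 22.392 0.000
      vertex 0.724 16.104 30.000
      vertex 6.000 22.392 30.000
    endloop
  endfacet
  facet normal -1.0000 0.0000 0.0000
    outer loop
      vertex 0.724 16.104 0.000
      vertex 0.724 7.896 0.000
      vertex 0.724 7.896 30.000
    endloop
  endfacet
  facet normal -1.0000 0.0000 0.0000
    outer loop
      vertex 0.724 16.104 0.000
      vertex 0.724 7.896 30.000
      vertex 0.724 16.104 30.000
    endloop
  endfacet
  facet normal -0.7661 -0.6428 0.0000
    outer loop
      vertex 0.724 7.896 0.000
      vertex 6.000 1.608 0.000
      vertex 6.000 1.608 30.000
    endloop
  endfacet
  facet normal -0.7661 -0.6428 0.0000
    outer loop
      vertex 0.724 7.896 0.000
      vertex 6.000 1.608 30.000
      vertex 0.724 7.896 30.000
    endloop
  endfacet
  facet normal -0.1737 -0.9848 0.0000
    outer loop
      vertex 6.000 1.608 0.000
      vertex 14.084 0.182 0.000
      vertex 14.084 0.182 30.000
    endloop
  endfacet
  facet normal -0.1737 -0.9848 0.0000
    outer loop
      vertex 6.000 1.608 0.000
      vertex 14.084 0.182 30.000
      vertex 6.000 1.608 30.000
    endloop
  endfacet
  facet normal 0.5001 -0.8660 0.0000
    outer loop
      vertex 14.084 0.182 0.000
      vertex 21.193 4.287 0.000
      vertex 21.193 4.287 30.000
    endloop
  endfacet
  facet normal 0.5001 -0.8660 0.0000
    outer loop
      vertex 14.084 0.182 0.000
      vertex 21.193 4.287 30.000
      vertex 14.084 0.182 30.000
    endloop
  endfacet
  facet normal 0.9397 -0.3420 0.0000
    outer loop
      vertex 21.193 4.287 0.000
      vertex 24.000 12.000 0.000
      vertex 24.000 12.000 30.000
    endloop
  endfacet
  facet normal 0.9397 -0.3420 0.0000
    outer loop
      vertex 21.193 4.287 0.000
      vertex 24.000 12.000 30.000
      vertex 21.193 4.287 30.000
    endloop
  endfacet
endsolid part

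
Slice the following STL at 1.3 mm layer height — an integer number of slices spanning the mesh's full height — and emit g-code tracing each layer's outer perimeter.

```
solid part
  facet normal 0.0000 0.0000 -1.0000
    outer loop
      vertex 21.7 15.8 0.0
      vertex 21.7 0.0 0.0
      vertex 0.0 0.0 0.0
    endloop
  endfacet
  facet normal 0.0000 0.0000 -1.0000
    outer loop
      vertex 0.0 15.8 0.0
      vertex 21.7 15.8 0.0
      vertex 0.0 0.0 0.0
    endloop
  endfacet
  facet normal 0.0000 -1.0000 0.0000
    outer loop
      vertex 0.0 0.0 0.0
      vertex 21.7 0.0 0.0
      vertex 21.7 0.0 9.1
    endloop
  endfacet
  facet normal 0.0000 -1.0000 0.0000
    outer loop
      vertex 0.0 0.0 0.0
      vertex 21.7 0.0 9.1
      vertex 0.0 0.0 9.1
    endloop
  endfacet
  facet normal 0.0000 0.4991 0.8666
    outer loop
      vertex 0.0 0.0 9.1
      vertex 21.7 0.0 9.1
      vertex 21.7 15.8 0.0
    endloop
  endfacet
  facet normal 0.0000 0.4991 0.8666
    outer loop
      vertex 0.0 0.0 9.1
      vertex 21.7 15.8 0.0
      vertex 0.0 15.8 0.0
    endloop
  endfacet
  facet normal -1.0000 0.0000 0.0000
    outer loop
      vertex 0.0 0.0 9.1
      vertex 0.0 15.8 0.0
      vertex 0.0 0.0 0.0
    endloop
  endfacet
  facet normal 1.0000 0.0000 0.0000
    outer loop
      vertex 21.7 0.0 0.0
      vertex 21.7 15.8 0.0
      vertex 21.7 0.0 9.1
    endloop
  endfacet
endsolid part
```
; perimeter-only toolpath
G21 ; units = mm
G90 ; absolute positioning
G28 ; home
; layer 1
G0 Z1.3
G0 X0.0 Y0.0
G1 X21.7 Y0.0
G1 X21.7 Y13.5
G1 X0.0 Y13.5
G1 X0.0 Y0.0
; layer 2
G0 Z2.6
G0 X0.0 Y0.0
G1 X21.7 Y0.0
G1 X21.7 Y11.3
G1 X0.0 Y11.3
G1 X0.0 Y0.0
; layer 3
G0 Z3.9
G0 X0.0 Y0.0
G1 X21.7 Y0.0
G1 X21.7 Y9.0
G1 X0.0 Y9.0
G1 X0.0 Y0.0
; layer 4
G0 Z5.2
G0 X0.0 Y0.0
G1 X21.7 Y0.0
G1 X21.7 Y6.8
G1 X0.0 Y6.8
G1 X0.0 Y0.0
; layer 5
G0 Z6.5
G0 X0.0 Y0.0
G1 X21.7 Y0.0
G1 X21.7 Y4.5
G1 X0.0 Y4.5
G1 X0.0 Y0.0
; layer 6
G0 Z7.8
G0 X0.0 Y0.0
G1 X21.7 Y0.0
G1 X21.7 Y2.3
G1 X0.0 Y2.3
G1 X0.0 Y0.0
M2 ; end

The solid is a wedge (ramp): 21.7 × 15.8 mm base, rising to 9.1 mm along the y=0 edge and sloping linearly to z=0 at y=15.8. Slicing at Δz = 1.3 mm — 7 equal slices spanning the solid's height, so layer i sits at z = i·h/7 — gives 6 non-empty perimeters. Each is a 4-segment closed polygon; G0 lifts to the layer z and rapids to the start vertex, then G1 traces the edges. The cross-section shrinks linearly with z (the slice at the apex is degenerate and omitted).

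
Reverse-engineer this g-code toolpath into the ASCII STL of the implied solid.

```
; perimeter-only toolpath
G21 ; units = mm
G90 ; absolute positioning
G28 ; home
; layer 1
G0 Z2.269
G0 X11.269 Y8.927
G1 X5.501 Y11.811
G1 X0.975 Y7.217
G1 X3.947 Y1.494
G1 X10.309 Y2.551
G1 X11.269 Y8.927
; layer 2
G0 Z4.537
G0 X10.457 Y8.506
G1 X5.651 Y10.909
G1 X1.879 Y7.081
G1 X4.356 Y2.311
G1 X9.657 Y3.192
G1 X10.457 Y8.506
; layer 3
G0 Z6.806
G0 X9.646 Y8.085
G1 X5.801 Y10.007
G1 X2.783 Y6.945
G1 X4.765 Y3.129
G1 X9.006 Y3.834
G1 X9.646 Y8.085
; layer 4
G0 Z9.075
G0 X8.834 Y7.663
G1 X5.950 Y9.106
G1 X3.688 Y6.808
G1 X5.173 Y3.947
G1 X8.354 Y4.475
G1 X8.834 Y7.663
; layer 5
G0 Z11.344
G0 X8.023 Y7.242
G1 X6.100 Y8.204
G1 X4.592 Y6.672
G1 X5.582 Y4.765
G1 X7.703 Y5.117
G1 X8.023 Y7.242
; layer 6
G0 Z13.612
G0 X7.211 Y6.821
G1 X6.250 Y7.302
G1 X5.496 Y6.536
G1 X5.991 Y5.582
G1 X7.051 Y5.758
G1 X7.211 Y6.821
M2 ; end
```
solid part
  facet normal 0.0000 0.0000 -1.0000
    outer loop
      vertex 0.071 7.353 0.000
      vertex 5.351 12.713 0.000
      vertex 12.080 9.348 0.000
    endloop
  endfacet
  facet normal 0.0000 0.0000 -1.0000
    outer loop
      vertex 3.538 0.676 0.000
      vertex 0.071 7.353 0.000
      vertex 12.080 9.348 0.000
    endloop
  endfacet
  facet normal 0.0000 0.0000 -1.0000
    outer loop
      vertex 10.960 1.909 0.000
      vertex 3.538 0.676 0.000
      vertex 12.080 9.348 0.000
    endloop
  endfacet
  facet normal 0.4252 0.8504 0.3099
    outer loop
      vertex 12.080 9.348 0.000
      vertex 5.351 12.713 0.000
      vertex 6.400 6.400 15.881
    endloop
  endfacet
  facet normal -0.6773 0.6672 0.3100
    outer loop
      vertex 5.351 12.713 0.000
      vertex 0.071 7.353 0.000
      vertex 6.400 6.400 15.881
    endloop
  endfacet
  facet normal -0.8438 -0.4381 0.3100
    outer loop
      vertex 0.071 7.353 0.000
      vertex 3.538 0.676 0.000
      vertex 6.400 6.400 15.881
    endloop
  endfacet
  facet normal 0.1558 -0.9379 0.3100
    outer loop
      vertex 3.538 0.676 0.000
      vertex 10.960 1.909 0.000
      vertex 6.400 6.400 15.881
    endloop
  endfacet
  facet normal 0.9401 -0.1415 0.3100
    outer loop
      vertex 10.960 1.909 0.000
      vertex 12.080 9.348 0.000
      vertex 6.400 6.400 15.881
    endloop
  endfacet
endsolid part

The G0 Z moves step by Δz≈2.269 mm. The G1 loops shrink linearly with z, so the solid tapers from its base footprint up to z≈15.9. Closing with a flat bottom cap and the tapered top and triangulating gives 8 facets — a regular 5-sided pyramid, base circumscribed radius ≈ 6.4 mm, apex at z ≈ 15.9 mm.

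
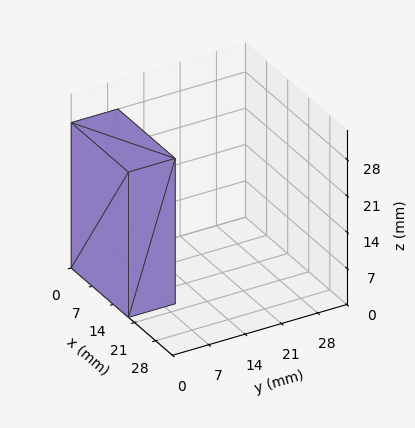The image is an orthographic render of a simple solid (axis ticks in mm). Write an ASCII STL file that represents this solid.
Reading the render: the shape is a rectangular box, roughly 19 × 9 mm footprint and 28 mm tall (dimensions read to the nearest mm from the axis ticks). For the STL, each face is triangulated and given an outward normal.

solid part
  facet normal 0.0000 0.0000 -1.0000
    outer loop
      vertex 19.0 9.0 0.0
      vertex 19.0 0.0 0.0
      vertex 0.0 0.0 0.0
    endloop
  endfacet
  facet normal 0.0000 0.0000 -1.0000
    outer loop
      vertex 0.0 9.0 0.0
      vertex 19.0 9.0 0.0
      vertex 0.0 0.0 0.0
    endloop
  endfacet
  facet normal 0.0000 0.0000 1.0000
    outer loop
      vertex 0.0 0.0 28.0
      vertex 19.0 0.0 28.0
      vertex 19.0 9.0 28.0
    endloop
  endfacet
  facet normal 0.0000 0.0000 1.0000
    outer loop
      vertex 0.0 0.0 28.0
      vertex 19.0 9.0 28.0
      vertex 0.0 9.0 28.0
    endloop
  endfacet
  facet normal 0.0000 -1.0000 0.0000
    outer loop
      vertex 0.0 0.0 0.0
      vertex 19.0 0.0 0.0
      vertex 19.0 0.0 28.0
    endloop
  endfacet
  facet normal 0.0000 -1.0000 0.0000
    outer loop
      vertex 0.0 0.0 0.0
      vertex 19.0 0.0 28.0
      vertex 0.0 0.0 28.0
    endloop
  endfacet
  facet normal 0.0000 1.0000 0.0000
    outer loop
      vertex 19.0 9.0 28.0
      vertex 19.0 9.0 0.0
      vertex 0.0 9.0 0.0
    endloop
  endfacet
  facet normal 0.0000 1.0000 0.0000
    outer loop
      vertex 0.0 9.0 28.0
      vertex 19.0 9.0 28.0
      vertex 0.0 9.0 0.0
    endloop
  endfacet
  facet normal -1.0000 0.0000 0.0000
    outer loop
      vertex 0.0 9.0 28.0
      vertex 0.0 9.0 0.0
      vertex 0.0 0.0 0.0
    endloop
  endfacet
  facet normal -1.0000 0.0000 0.0000
    outer loop
      vertex 0.0 0.0 28.0
      vertex 0.0 9.0 28.0
      vertex 0.0 0.0 0.0
    endloop
  endfacet
  facet normal 1.0000 0.0000 0.0000
    outer loop
      vertex 19.0 0.0 0.0
      vertex 19.0 9.0 0.0
      vertex 19.0 9.0 28.0
    endloop
  endfacet
  facet normal 1.0000 0.0000 0.0000
    outer loop
      vertex 19.0 0.0 0.0
      vertex 19.0 9.0 28.0
      vertex 19.0 0.0 28.0
    endloop
  endfacet
endsolid part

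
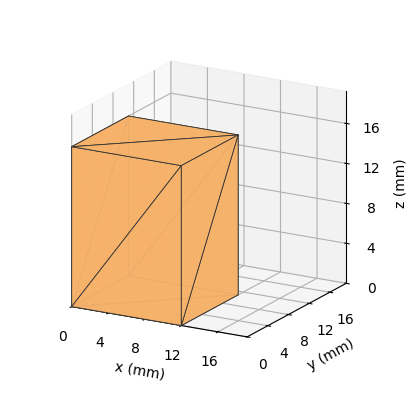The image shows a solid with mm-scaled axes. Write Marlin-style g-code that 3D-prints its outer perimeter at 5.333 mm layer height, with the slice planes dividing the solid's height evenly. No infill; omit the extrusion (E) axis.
Reading the render: the shape is a rectangular box, roughly 12 × 11 mm footprint and 16 mm tall (dimensions read to the nearest mm from the axis ticks). For the g-code, the solid's height is divided into equal slices at the stated Δz and each level perimeter traced with G1 moves after a G0 lift.

; perimeter-only toolpath
G21 ; units = mm
G90 ; absolute positioning
G28 ; home
; layer 1
G0 Z5.333
G0 X0.000 Y0.000
G1 X12.000 Y0.000
G1 X12.000 Y11.000
G1 X0.000 Y11.000
G1 X0.000 Y0.000
; layer 2
G0 Z10.667
G0 X0.000 Y0.000
G1 X12.000 Y0.000
G1 X12.000 Y11.000
G1 X0.000 Y11.000
G1 X0.000 Y0.000
; layer 3
G0 Z16.000
G0 X0.000 Y0.000
G1 X12.000 Y0.000
G1 X12.000 Y11.000
G1 X0.000 Y11.000
G1 X0.000 Y0.000
M2 ; end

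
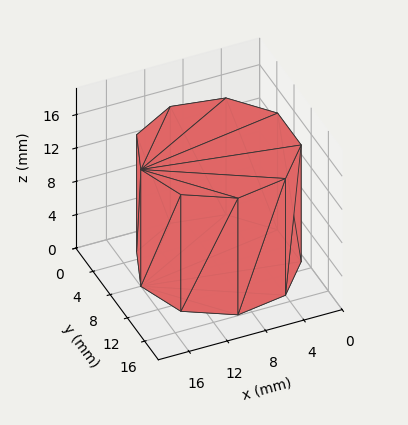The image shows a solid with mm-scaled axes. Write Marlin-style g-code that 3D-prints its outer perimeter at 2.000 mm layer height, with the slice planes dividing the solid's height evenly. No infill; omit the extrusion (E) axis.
Reading the render: the shape is a regular 9-sided prism (a cylinder approximated with 9 flat sides), circumscribed radius ≈ 8 mm, height ≈ 14 mm (dimensions read to the nearest mm from the axis ticks). For the g-code, the solid's height is divided into equal slices at the stated Δz and each level perimeter traced with G1 moves after a G0 lift.

; perimeter-only toolpath
G21 ; units = mm
G90 ; absolute positioning
G28 ; home
; layer 1
G0 Z2.000
G0 X16.000 Y8.000
G1 X14.128 Y13.142
G1 X9.389 Y15.878
G1 X4.000 Y14.928
G1 X0.482 Y10.736
G1 X0.482 Y5.264
G1 X4.000 Y1.072
G1 X9.389 Y0.122
G1 X14.128 Y2.858
G1 X16.000 Y8.000
; layer 2
G0 Z4.000
G0 X16.000 Y8.000
G1 X14.128 Y13.142
G1 X9.389 Y15.878
G1 X4.000 Y14.928
G1 X0.482 Y10.736
G1 X0.482 Y5.264
G1 X4.000 Y1.072
G1 X9.389 Y0.122
G1 X14.128 Y2.858
G1 X16.000 Y8.000
; layer 3
G0 Z6.000
G0 X16.000 Y8.000
G1 X14.128 Y13.142
G1 X9.389 Y15.878
G1 X4.000 Y14.928
G1 X0.482 Y10.736
G1 X0.482 Y5.264
G1 X4.000 Y1.072
G1 X9.389 Y0.122
G1 X14.128 Y2.858
G1 X16.000 Y8.000
; layer 4
G0 Z8.000
G0 X16.000 Y8.000
G1 X14.128 Y13.142
G1 X9.389 Y15.878
G1 X4.000 Y14.928
G1 X0.482 Y10.736
G1 X0.482 Y5.264
G1 X4.000 Y1.072
G1 X9.389 Y0.122
G1 X14.128 Y2.858
G1 X16.000 Y8.000
; layer 5
G0 Z10.000
G0 X16.000 Y8.000
G1 X14.128 Y13.142
G1 X9.389 Y15.878
G1 X4.000 Y14.928
G1 X0.482 Y10.736
G1 X0.482 Y5.264
G1 X4.000 Y1.072
G1 X9.389 Y0.122
G1 X14.128 Y2.858
G1 X16.000 Y8.000
; layer 6
G0 Z12.000
G0 X16.000 Y8.000
G1 X14.128 Y13.142
G1 X9.389 Y15.878
G1 X4.000 Y14.928
G1 X0.482 Y10.736
G1 X0.482 Y5.264
G1 X4.000 Y1.072
G1 X9.389 Y0.122
G1 X14.128 Y2.858
G1 X16.000 Y8.000
; layer 7
G0 Z14.000
G0 X16.000 Y8.000
G1 X14.128 Y13.142
G1 X9.389 Y15.878
G1 X4.000 Y14.928
G1 X0.482 Y10.736
G1 X0.482 Y5.264
G1 X4.000 Y1.072
G1 X9.389 Y0.122
G1 X14.128 Y2.858
G1 X16.000 Y8.000
M2 ; end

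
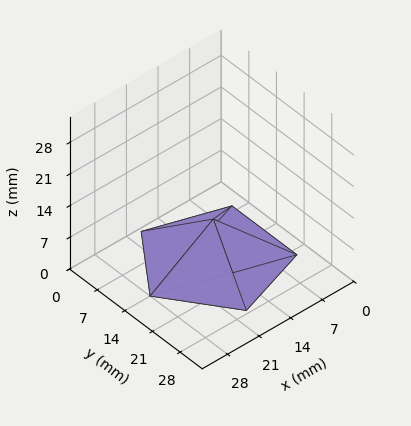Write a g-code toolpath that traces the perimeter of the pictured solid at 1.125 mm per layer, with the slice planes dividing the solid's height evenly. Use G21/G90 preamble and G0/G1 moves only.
Reading the render: the shape is a regular 5-sided pyramid, base circumscribed radius ≈ 14 mm, apex at z ≈ 9 mm (dimensions read to the nearest mm from the axis ticks). For the g-code, the solid's height is divided into equal slices at the stated Δz and each level perimeter traced with G1 moves after a G0 lift.

; perimeter-only toolpath
G21 ; units = mm
G90 ; absolute positioning
G28 ; home
; layer 1
G0 Z1.125
G0 X26.250 Y14.000
G1 X17.785 Y25.651
G1 X4.090 Y21.200
G1 X4.090 Y6.800
G1 X17.785 Y2.349
G1 X26.250 Y14.000
; layer 2
G0 Z2.250
G0 X24.500 Y14.000
G1 X17.245 Y23.986
G1 X5.505 Y20.172
G1 X5.505 Y7.828
G1 X17.245 Y4.014
G1 X24.500 Y14.000
; layer 3
G0 Z3.375
G0 X22.750 Y14.000
G1 X16.704 Y22.322
G1 X6.921 Y19.143
G1 X6.921 Y8.857
G1 X16.704 Y5.678
G1 X22.750 Y14.000
; layer 4
G0 Z4.500
G0 X21.000 Y14.000
G1 X16.163 Y20.657
G1 X8.337 Y18.114
G1 X8.337 Y9.886
G1 X16.163 Y7.343
G1 X21.000 Y14.000
; layer 5
G0 Z5.625
G0 X19.250 Y14.000
G1 X15.622 Y18.993
G1 X9.753 Y17.086
G1 X9.753 Y10.914
G1 X15.622 Y9.007
G1 X19.250 Y14.000
; layer 6
G0 Z6.750
G0 X17.500 Y14.000
G1 X15.082 Y17.329
G1 X11.168 Y16.057
G1 X11.168 Y11.943
G1 X15.082 Y10.671
G1 X17.500 Y14.000
; layer 7
G0 Z7.875
G0 X15.750 Y14.000
G1 X14.541 Y15.664
G1 X12.584 Y15.029
G1 X12.584 Y12.971
G1 X14.541 Y12.336
G1 X15.750 Y14.000
M2 ; end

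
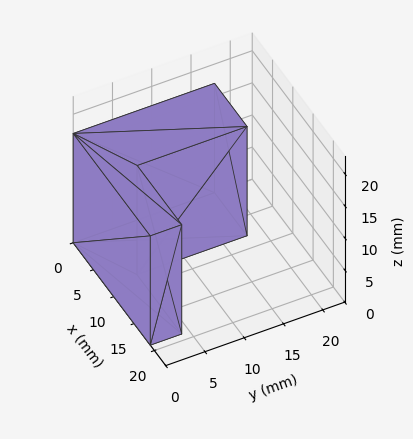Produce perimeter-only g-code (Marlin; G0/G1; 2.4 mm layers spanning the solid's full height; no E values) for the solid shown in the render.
Reading the render: the shape is an L-shaped prism: outer 19 × 18 mm, arm thicknesses ≈ 4 mm (horizontal) and 8 mm (vertical), extruded 17 mm in z (dimensions read to the nearest mm from the axis ticks). For the g-code, the solid's height is divided into equal slices at the stated Δz and each level perimeter traced with G1 moves after a G0 lift.

; perimeter-only toolpath
G21 ; units = mm
G90 ; absolute positioning
G28 ; home
; layer 1
G0 Z2.4
G0 X0.0 Y0.0
G1 X19.0 Y0.0
G1 X19.0 Y4.0
G1 X8.0 Y4.0
G1 X8.0 Y18.0
G1 X0.0 Y18.0
G1 X0.0 Y0.0
; layer 2
G0 Z4.9
G0 X0.0 Y0.0
G1 X19.0 Y0.0
G1 X19.0 Y4.0
G1 X8.0 Y4.0
G1 X8.0 Y18.0
G1 X0.0 Y18.0
G1 X0.0 Y0.0
; layer 3
G0 Z7.3
G0 X0.0 Y0.0
G1 X19.0 Y0.0
G1 X19.0 Y4.0
G1 X8.0 Y4.0
G1 X8.0 Y18.0
G1 X0.0 Y18.0
G1 X0.0 Y0.0
; layer 4
G0 Z9.7
G0 X0.0 Y0.0
G1 X19.0 Y0.0
G1 X19.0 Y4.0
G1 X8.0 Y4.0
G1 X8.0 Y18.0
G1 X0.0 Y18.0
G1 X0.0 Y0.0
; layer 5
G0 Z12.1
G0 X0.0 Y0.0
G1 X19.0 Y0.0
G1 X19.0 Y4.0
G1 X8.0 Y4.0
G1 X8.0 Y18.0
G1 X0.0 Y18.0
G1 X0.0 Y0.0
; layer 6
G0 Z14.6
G0 X0.0 Y0.0
G1 X19.0 Y0.0
G1 X19.0 Y4.0
G1 X8.0 Y4.0
G1 X8.0 Y18.0
G1 X0.0 Y18.0
G1 X0.0 Y0.0
; layer 7
G0 Z17.0
G0 X0.0 Y0.0
G1 X19.0 Y0.0
G1 X19.0 Y4.0
G1 X8.0 Y4.0
G1 X8.0 Y18.0
G1 X0.0 Y18.0
G1 X0.0 Y0.0
M2 ; end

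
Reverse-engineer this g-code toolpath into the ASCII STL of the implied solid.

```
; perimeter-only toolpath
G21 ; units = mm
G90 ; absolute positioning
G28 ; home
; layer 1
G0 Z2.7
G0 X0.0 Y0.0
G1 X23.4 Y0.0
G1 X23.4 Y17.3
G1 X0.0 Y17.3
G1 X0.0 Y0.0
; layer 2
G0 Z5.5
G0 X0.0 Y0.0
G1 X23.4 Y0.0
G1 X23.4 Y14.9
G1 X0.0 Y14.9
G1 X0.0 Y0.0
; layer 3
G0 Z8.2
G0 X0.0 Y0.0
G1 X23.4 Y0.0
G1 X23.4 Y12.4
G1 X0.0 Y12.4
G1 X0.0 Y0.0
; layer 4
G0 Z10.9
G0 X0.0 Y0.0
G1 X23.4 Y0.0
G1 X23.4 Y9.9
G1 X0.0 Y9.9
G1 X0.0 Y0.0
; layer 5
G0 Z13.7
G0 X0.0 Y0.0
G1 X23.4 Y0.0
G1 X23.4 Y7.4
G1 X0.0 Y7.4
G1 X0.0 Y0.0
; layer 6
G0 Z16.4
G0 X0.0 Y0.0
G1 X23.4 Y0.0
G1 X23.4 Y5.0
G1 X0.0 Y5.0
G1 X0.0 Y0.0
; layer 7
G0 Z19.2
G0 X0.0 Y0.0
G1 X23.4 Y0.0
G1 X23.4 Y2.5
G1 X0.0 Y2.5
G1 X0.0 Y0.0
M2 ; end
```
solid part
  facet normal 0.0000 0.0000 -1.0000
    outer loop
      vertex 23.4 19.8 0.0
      vertex 23.4 0.0 0.0
      vertex 0.0 0.0 0.0
    endloop
  endfacet
  facet normal 0.0000 0.0000 -1.0000
    outer loop
      vertex 0.0 19.8 0.0
      vertex 23.4 19.8 0.0
      vertex 0.0 0.0 0.0
    endloop
  endfacet
  facet normal 0.0000 -1.0000 0.0000
    outer loop
      vertex 0.0 0.0 0.0
      vertex 23.4 0.0 0.0
      vertex 23.4 0.0 21.9
    endloop
  endfacet
  facet normal 0.0000 -1.0000 0.0000
    outer loop
      vertex 0.0 0.0 0.0
      vertex 23.4 0.0 21.9
      vertex 0.0 0.0 21.9
    endloop
  endfacet
  facet normal 0.0000 0.7418 0.6706
    outer loop
      vertex 0.0 0.0 21.9
      vertex 23.4 0.0 21.9
      vertex 23.4 19.8 0.0
    endloop
  endfacet
  facet normal 0.0000 0.7418 0.6706
    outer loop
      vertex 0.0 0.0 21.9
      vertex 23.4 19.8 0.0
      vertex 0.0 19.8 0.0
    endloop
  endfacet
  facet normal -1.0000 0.0000 0.0000
    outer loop
      vertex 0.0 0.0 21.9
      vertex 0.0 19.8 0.0
      vertex 0.0 0.0 0.0
    endloop
  endfacet
  facet normal 1.0000 0.0000 0.0000
    outer loop
      vertex 23.4 0.0 0.0
      vertex 23.4 19.8 0.0
      vertex 23.4 0.0 21.9
    endloop
  endfacet
endsolid part

The G0 Z moves step by Δz≈2.7 mm. The G1 loops shrink linearly with z, so the solid tapers from its base footprint up to z≈21.9. Closing with a flat bottom cap and the tapered top and triangulating gives 8 facets — a wedge (ramp): 23.4 × 19.8 mm base, rising to 21.9 mm along the y=0 edge and sloping linearly to z=0 at y=19.8.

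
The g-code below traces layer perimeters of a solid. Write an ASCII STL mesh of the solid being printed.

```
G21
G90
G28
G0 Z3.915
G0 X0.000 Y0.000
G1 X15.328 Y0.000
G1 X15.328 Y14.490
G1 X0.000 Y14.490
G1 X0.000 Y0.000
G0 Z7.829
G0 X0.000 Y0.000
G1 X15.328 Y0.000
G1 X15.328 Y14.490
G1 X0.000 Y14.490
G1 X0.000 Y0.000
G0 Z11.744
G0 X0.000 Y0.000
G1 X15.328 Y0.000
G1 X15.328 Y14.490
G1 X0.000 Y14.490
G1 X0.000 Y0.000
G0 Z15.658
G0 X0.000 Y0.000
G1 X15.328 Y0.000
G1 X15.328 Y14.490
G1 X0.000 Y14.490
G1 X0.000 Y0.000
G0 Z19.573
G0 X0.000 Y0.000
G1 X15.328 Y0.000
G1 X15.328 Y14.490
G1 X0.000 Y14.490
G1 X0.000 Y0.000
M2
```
solid part
  facet normal 0.0000 0.0000 -1.0000
    outer loop
      vertex 15.328 14.490 0.000
      vertex 15.328 0.000 0.000
      vertex 0.000 0.000 0.000
    endloop
  endfacet
  facet normal 0.0000 0.0000 -1.0000
    outer loop
      vertex 0.000 14.490 0.000
      vertex 15.328 14.490 0.000
      vertex 0.000 0.000 0.000
    endloop
  endfacet
  facet normal 0.0000 0.0000 1.0000
    outer loop
      vertex 0.000 0.000 19.573
      vertex 15.328 0.000 19.573
      vertex 15.328 14.490 19.573
    endloop
  endfacet
  facet normal 0.0000 0.0000 1.0000
    outer loop
      vertex 0.000 0.000 19.573
      vertex 15.328 14.490 19.573
      vertex 0.000 14.490 19.573
    endloop
  endfacet
  facet normal 0.0000 -1.0000 0.0000
    outer loop
      vertex 0.000 0.000 0.000
      vertex 15.328 0.000 0.000
      vertex 15.328 0.000 19.573
    endloop
  endfacet
  facet normal 0.0000 -1.0000 0.0000
    outer loop
      vertex 0.000 0.000 0.000
      vertex 15.328 0.000 19.573
      vertex 0.000 0.000 19.573
    endloop
  endfacet
  facet normal 0.0000 1.0000 0.0000
    outer loop
      vertex 15.328 14.490 19.573
      vertex 15.328 14.490 0.000
      vertex 0.000 14.490 0.000
    endloop
  endfacet
  facet normal 0.0000 1.0000 0.0000
    outer loop
      vertex 0.000 14.490 19.573
      vertex 15.328 14.490 19.573
      vertex 0.000 14.490 0.000
    endloop
  endfacet
  facet normal -1.0000 0.0000 0.0000
    outer loop
      vertex 0.000 14.490 19.573
      vertex 0.000 14.490 0.000
      vertex 0.000 0.000 0.000
    endloop
  endfacet
  facet normal -1.0000 0.0000 0.0000
    outer loop
      vertex 0.000 0.000 19.573
      vertex 0.000 14.490 19.573
      vertex 0.000 0.000 0.000
    endloop
  endfacet
  facet normal 1.0000 0.0000 0.0000
    outer loop
      vertex 15.328 0.000 0.000
      vertex 15.328 14.490 0.000
      vertex 15.328 14.490 19.573
    endloop
  endfacet
  facet normal 1.0000 0.0000 0.0000
    outer loop
      vertex 15.328 0.000 0.000
      vertex 15.328 14.490 19.573
      vertex 15.328 0.000 19.573
    endloop
  endfacet
endsolid part

The G0 Z moves step by Δz≈3.915 mm. Every layer's G1 loop is the same polygon, so the solid is a straight extrusion of it from z=0 to z≈19.6. Closing with flat bottom and top caps and triangulating gives 12 facets — a rectangular box, roughly 15.3 × 14.5 mm footprint and 19.6 mm tall.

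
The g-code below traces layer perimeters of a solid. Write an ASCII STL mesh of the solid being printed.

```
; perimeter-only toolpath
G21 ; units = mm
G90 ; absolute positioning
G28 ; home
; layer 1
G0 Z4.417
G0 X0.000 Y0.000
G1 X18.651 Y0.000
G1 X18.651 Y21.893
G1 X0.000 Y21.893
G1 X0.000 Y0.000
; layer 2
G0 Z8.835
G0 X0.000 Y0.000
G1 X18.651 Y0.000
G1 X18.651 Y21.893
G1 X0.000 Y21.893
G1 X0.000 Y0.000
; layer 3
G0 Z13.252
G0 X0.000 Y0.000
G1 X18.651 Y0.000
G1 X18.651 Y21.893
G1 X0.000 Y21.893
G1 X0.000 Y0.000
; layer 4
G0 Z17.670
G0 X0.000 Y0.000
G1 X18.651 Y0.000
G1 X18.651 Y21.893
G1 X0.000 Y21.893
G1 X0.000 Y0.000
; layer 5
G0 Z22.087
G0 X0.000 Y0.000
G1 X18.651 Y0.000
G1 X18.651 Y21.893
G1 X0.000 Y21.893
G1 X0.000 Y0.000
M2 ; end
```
solid part
  facet normal 0.0000 0.0000 -1.0000
    outer loop
      vertex 18.651 21.893 0.000
      vertex 18.651 0.000 0.000
      vertex 0.000 0.000 0.000
    endloop
  endfacet
  facet normal 0.0000 0.0000 -1.0000
    outer loop
      vertex 0.000 21.893 0.000
      vertex 18.651 21.893 0.000
      vertex 0.000 0.000 0.000
    endloop
  endfacet
  facet normal 0.0000 0.0000 1.0000
    outer loop
      vertex 0.000 0.000 22.087
      vertex 18.651 0.000 22.087
      vertex 18.651 21.893 22.087
    endloop
  endfacet
  facet normal 0.0000 0.0000 1.0000
    outer loop
      vertex 0.000 0.000 22.087
      vertex 18.651 21.893 22.087
      vertex 0.000 21.893 22.087
    endloop
  endfacet
  facet normal 0.0000 -1.0000 0.0000
    outer loop
      vertex 0.000 0.000 0.000
      vertex 18.651 0.000 0.000
      vertex 18.651 0.000 22.087
    endloop
  endfacet
  facet normal 0.0000 -1.0000 0.0000
    outer loop
      vertex 0.000 0.000 0.000
      vertex 18.651 0.000 22.087
      vertex 0.000 0.000 22.087
    endloop
  endfacet
  facet normal 0.0000 1.0000 0.0000
    outer loop
      vertex 18.651 21.893 22.087
      vertex 18.651 21.893 0.000
      vertex 0.000 21.893 0.000
    endloop
  endfacet
  facet normal 0.0000 1.0000 0.0000
    outer loop
      vertex 0.000 21.893 22.087
      vertex 18.651 21.893 22.087
      vertex 0.000 21.893 0.000
    endloop
  endfacet
  facet normal -1.0000 0.0000 0.0000
    outer loop
      vertex 0.000 21.893 22.087
      vertex 0.000 21.893 0.000
      vertex 0.000 0.000 0.000
    endloop
  endfacet
  facet normal -1.0000 0.0000 0.0000
    outer loop
      vertex 0.000 0.000 22.087
      vertex 0.000 21.893 22.087
      vertex 0.000 0.000 0.000
    endloop
  endfacet
  facet normal 1.0000 0.0000 0.0000
    outer loop
      vertex 18.651 0.000 0.000
      vertex 18.651 21.893 0.000
      vertex 18.651 21.893 22.087
    endloop
  endfacet
  facet normal 1.0000 0.0000 0.0000
    outer loop
      vertex 18.651 0.000 0.000
      vertex 18.651 21.893 22.087
      vertex 18.651 0.000 22.087
    endloop
  endfacet
endsolid part

The G0 Z moves step by Δz≈4.417 mm. Every layer's G1 loop is the same polygon, so the solid is a straight extrusion of it from z=0 to z≈22.1. Closing with flat bottom and top caps and triangulating gives 12 facets — a rectangular box, roughly 18.7 × 21.9 mm footprint and 22.1 mm tall.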